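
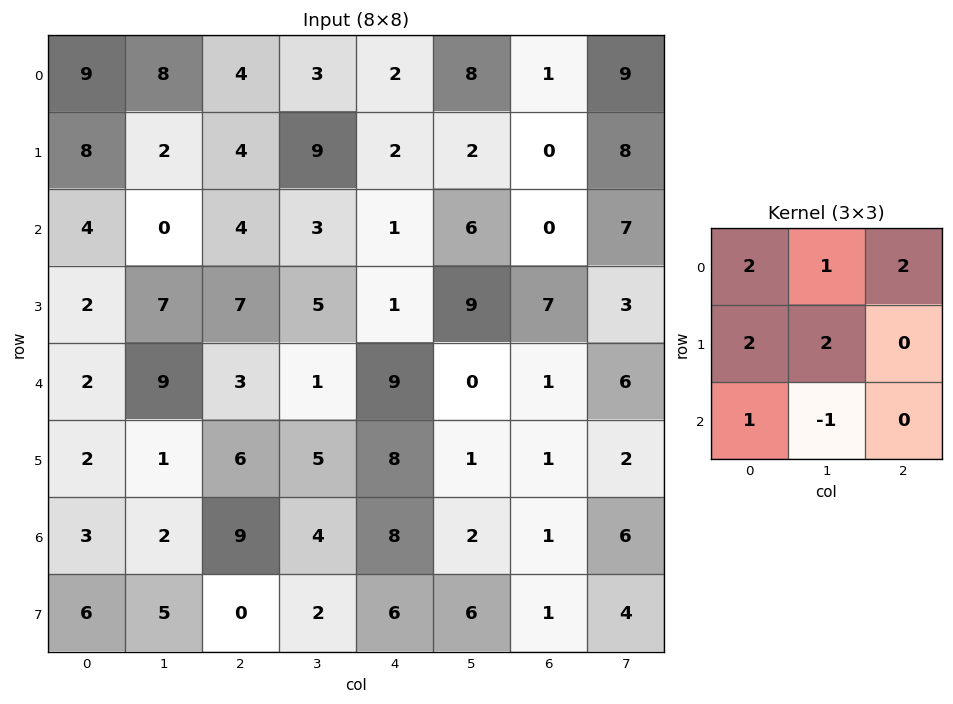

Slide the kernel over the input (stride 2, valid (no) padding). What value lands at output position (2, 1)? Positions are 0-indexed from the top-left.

The receptive field on the input at this output position is [3 1 9 / 6 5 8 / 9 4 8]. Elementwise product with the kernel and sum: 3·2 + 1·1 + 9·2 + 6·2 + 5·2 + 9·1 + 4·-1.

52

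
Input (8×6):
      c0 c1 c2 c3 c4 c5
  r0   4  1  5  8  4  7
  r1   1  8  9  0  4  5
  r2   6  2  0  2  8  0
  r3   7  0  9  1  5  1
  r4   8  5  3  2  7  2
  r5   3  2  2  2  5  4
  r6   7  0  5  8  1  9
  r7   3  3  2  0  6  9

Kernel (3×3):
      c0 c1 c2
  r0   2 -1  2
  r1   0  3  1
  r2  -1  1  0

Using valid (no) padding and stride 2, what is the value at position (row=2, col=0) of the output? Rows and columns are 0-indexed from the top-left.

18

The receptive field on the input at this output position is [8 5 3 / 3 2 2 / 7 0 5]. Elementwise product with the kernel and sum: 8·2 + 5·-1 + 3·2 + 2·3 + 2·1 + 7·-1 + 0·1.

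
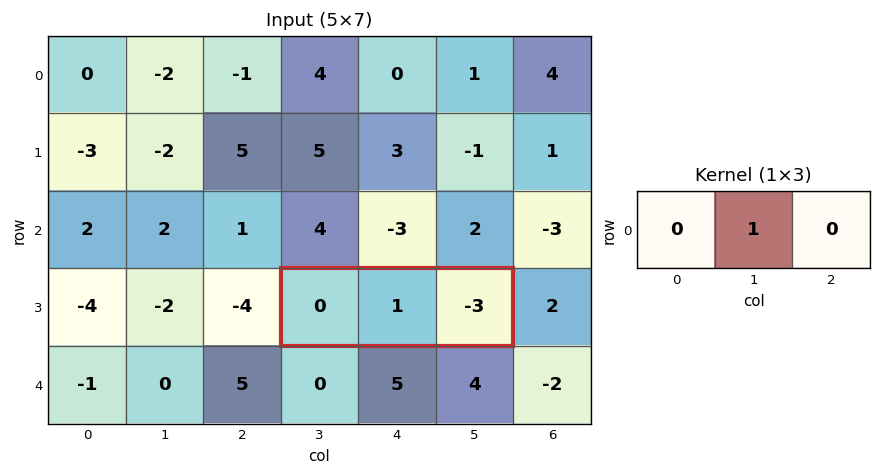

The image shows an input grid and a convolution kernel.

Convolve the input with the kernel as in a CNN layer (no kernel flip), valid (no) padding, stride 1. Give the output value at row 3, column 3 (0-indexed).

1

The receptive field on the input at this output position is [0 1 -3]. Elementwise product with the kernel and sum: 1·1.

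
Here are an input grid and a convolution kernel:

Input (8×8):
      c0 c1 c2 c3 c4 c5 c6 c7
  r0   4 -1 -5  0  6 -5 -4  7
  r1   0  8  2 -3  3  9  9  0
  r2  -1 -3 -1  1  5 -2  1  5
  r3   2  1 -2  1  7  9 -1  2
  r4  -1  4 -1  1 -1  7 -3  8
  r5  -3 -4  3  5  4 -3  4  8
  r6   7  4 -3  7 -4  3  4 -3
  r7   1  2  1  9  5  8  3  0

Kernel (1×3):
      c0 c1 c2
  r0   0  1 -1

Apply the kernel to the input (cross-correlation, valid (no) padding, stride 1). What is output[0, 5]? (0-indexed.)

-11

The receptive field on the input at this output position is [-5 -4 7]. Elementwise product with the kernel and sum: -4·1 + 7·-1.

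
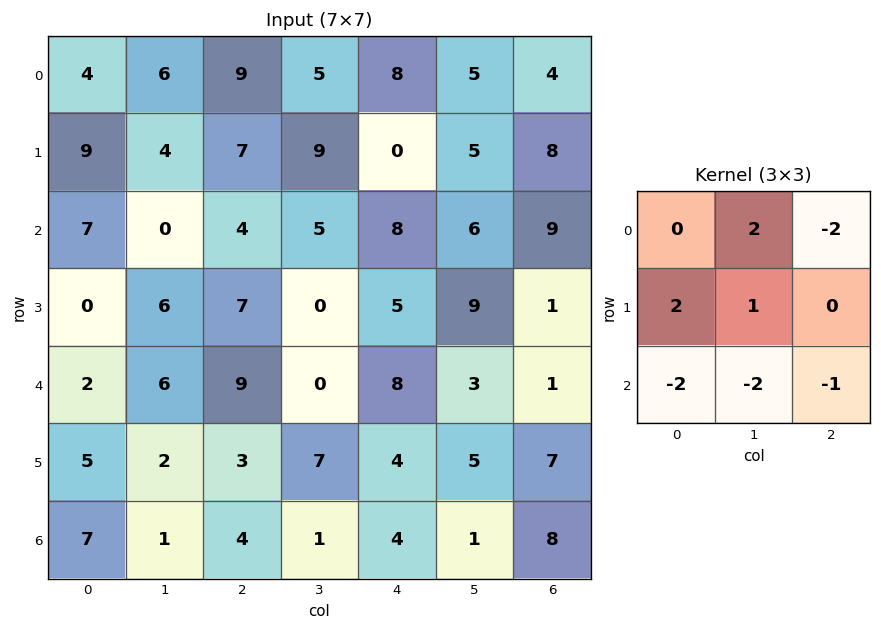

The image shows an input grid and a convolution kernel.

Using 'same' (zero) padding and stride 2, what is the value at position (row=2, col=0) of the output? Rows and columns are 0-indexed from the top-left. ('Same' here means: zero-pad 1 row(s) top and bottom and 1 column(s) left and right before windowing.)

The receptive field on the zero-padded input at this output position is [0 0 6 / 0 2 6 / 0 5 2]. Elementwise product with the kernel and sum: 0·2 + 6·-2 + 0·2 + 2·1 + 0·-2 + 5·-2 + 2·-1.

-22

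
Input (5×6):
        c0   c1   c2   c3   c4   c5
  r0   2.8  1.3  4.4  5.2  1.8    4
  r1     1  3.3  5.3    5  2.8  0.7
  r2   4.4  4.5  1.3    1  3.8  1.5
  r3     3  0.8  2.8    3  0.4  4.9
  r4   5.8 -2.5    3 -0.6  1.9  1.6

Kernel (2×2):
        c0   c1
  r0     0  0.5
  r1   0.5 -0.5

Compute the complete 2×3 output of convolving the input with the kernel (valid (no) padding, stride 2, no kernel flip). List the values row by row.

-0.5 2.75 3.05
3.35 0.4 -1.5

Output[0,0]: The receptive field on the input at this output position is [2.8 1.3 / 1 3.3]. Elementwise product with the kernel and sum: 1.3·0.5 + 1·0.5 + 3.3·-0.5.
Output[0,1]: The receptive field on the input at this output position is [4.4 5.2 / 5.3 5]. Elementwise product with the kernel and sum: 5.2·0.5 + 5.3·0.5 + 5·-0.5.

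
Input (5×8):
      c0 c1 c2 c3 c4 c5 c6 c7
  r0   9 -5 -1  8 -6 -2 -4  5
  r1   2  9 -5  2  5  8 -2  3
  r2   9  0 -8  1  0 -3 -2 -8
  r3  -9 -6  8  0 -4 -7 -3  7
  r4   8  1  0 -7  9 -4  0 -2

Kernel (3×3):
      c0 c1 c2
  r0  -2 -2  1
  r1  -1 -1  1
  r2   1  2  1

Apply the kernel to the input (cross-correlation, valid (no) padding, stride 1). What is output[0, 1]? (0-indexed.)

3

The receptive field on the input at this output position is [-5 -1 8 / 9 -5 2 / 0 -8 1]. Elementwise product with the kernel and sum: -5·-2 + -1·-2 + 8·1 + 9·-1 + -5·-1 + 2·1 + 0·1 + -8·2 + 1·1.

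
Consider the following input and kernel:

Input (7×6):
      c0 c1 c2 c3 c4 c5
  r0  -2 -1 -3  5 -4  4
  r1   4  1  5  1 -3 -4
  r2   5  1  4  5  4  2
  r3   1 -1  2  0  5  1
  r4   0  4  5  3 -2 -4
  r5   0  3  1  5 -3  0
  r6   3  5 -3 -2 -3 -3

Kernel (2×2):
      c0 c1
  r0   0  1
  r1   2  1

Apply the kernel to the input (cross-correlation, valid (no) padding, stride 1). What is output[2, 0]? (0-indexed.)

2

The receptive field on the input at this output position is [5 1 / 1 -1]. Elementwise product with the kernel and sum: 1·1 + 1·2 + -1·1.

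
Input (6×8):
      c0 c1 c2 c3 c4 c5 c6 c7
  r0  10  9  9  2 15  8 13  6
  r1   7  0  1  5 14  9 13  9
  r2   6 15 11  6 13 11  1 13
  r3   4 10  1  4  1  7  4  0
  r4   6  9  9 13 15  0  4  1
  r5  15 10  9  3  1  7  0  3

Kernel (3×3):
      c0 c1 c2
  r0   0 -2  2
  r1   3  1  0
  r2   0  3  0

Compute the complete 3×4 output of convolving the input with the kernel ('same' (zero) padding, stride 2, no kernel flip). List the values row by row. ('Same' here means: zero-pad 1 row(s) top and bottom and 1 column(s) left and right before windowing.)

31 39 63 76
4 67 24 38
63 69 69 -4

Output[0,0]: The receptive field on the zero-padded input at this output position is [0 0 0 / 0 10 9 / 0 7 0]. Elementwise product with the kernel and sum: 0·-2 + 0·2 + 0·3 + 10·1 + 7·3.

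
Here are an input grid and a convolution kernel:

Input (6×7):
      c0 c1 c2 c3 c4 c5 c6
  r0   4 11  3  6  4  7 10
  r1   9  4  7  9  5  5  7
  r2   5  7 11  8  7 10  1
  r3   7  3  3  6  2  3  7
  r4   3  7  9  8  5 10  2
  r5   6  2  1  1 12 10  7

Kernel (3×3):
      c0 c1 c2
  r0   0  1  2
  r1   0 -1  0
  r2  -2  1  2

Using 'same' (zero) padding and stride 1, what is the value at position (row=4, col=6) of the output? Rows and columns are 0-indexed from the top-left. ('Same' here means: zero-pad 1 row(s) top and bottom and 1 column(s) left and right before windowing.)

-8

The receptive field on the zero-padded input at this output position is [3 7 0 / 10 2 0 / 10 7 0]. Elementwise product with the kernel and sum: 7·1 + 0·2 + 2·-1 + 10·-2 + 7·1 + 0·2.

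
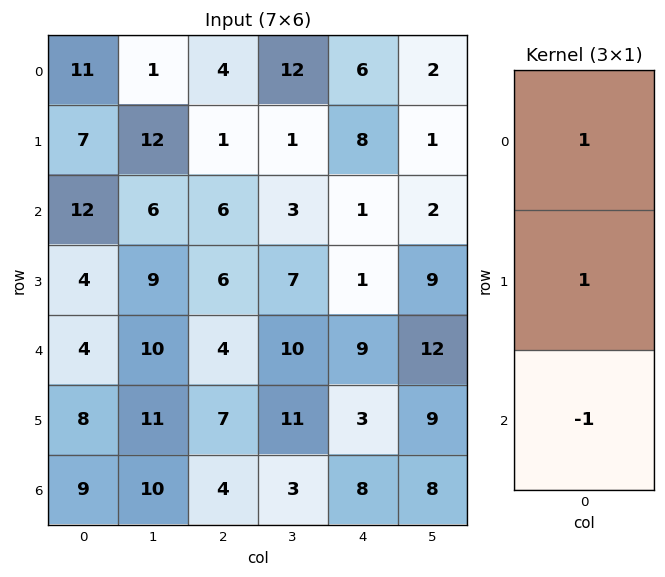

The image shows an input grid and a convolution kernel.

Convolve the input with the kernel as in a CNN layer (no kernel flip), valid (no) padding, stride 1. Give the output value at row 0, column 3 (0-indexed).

10

The receptive field on the input at this output position is [12 / 1 / 3]. Elementwise product with the kernel and sum: 12·1 + 1·1 + 3·-1.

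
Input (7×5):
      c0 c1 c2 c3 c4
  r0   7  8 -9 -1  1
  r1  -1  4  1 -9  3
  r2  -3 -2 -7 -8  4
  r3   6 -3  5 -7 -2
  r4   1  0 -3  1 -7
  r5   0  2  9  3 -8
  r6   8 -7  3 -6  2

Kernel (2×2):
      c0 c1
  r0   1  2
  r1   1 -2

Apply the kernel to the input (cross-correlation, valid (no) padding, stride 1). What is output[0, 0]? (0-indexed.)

14

The receptive field on the input at this output position is [7 8 / -1 4]. Elementwise product with the kernel and sum: 7·1 + 8·2 + -1·1 + 4·-2.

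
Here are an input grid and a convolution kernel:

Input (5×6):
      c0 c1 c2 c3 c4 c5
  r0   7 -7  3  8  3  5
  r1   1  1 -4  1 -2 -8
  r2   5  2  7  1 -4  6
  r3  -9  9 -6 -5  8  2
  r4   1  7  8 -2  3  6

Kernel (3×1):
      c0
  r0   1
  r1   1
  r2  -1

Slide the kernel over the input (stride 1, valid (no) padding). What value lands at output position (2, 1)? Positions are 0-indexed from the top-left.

The receptive field on the input at this output position is [2 / 9 / 7]. Elementwise product with the kernel and sum: 2·1 + 9·1 + 7·-1.

4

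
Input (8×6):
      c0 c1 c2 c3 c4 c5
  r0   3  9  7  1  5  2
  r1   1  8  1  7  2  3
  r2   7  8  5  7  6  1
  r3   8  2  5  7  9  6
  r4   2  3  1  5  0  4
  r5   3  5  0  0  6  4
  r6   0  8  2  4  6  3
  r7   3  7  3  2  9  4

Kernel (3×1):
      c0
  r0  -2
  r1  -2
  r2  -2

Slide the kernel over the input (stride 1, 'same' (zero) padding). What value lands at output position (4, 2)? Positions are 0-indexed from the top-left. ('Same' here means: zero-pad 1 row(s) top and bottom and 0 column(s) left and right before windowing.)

-12

The receptive field on the zero-padded input at this output position is [5 / 1 / 0]. Elementwise product with the kernel and sum: 5·-2 + 1·-2 + 0·-2.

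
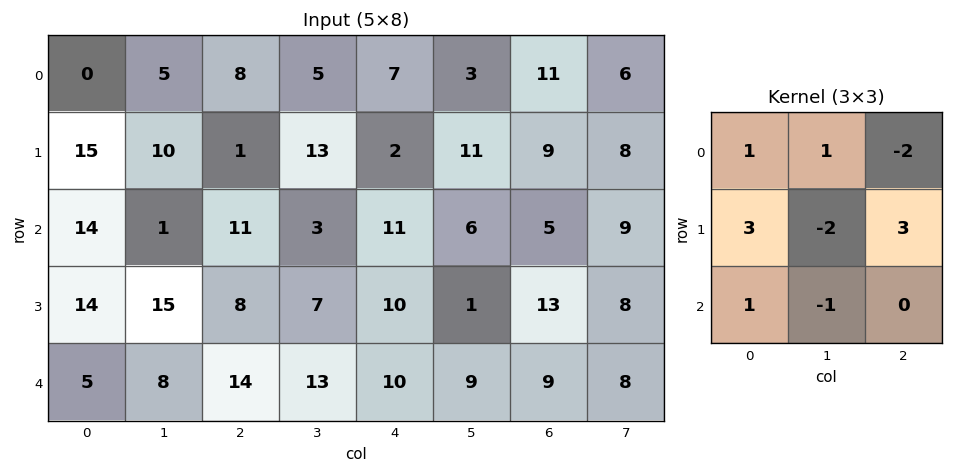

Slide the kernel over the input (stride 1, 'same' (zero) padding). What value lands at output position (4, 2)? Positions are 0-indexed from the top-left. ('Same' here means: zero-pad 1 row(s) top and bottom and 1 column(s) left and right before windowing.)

The receptive field on the zero-padded input at this output position is [15 8 7 / 8 14 13 / 0 0 0]. Elementwise product with the kernel and sum: 15·1 + 8·1 + 7·-2 + 8·3 + 14·-2 + 13·3 + 0·1 + 0·-1.

44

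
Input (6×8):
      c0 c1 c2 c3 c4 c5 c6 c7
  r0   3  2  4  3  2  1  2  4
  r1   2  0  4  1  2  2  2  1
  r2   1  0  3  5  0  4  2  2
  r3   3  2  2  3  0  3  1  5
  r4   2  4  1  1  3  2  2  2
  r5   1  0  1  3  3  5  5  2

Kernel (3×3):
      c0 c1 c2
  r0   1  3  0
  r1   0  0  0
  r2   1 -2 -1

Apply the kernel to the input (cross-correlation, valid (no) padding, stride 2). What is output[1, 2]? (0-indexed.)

9

The receptive field on the input at this output position is [0 4 2 / 0 3 1 / 3 2 2]. Elementwise product with the kernel and sum: 0·1 + 4·3 + 3·1 + 2·-2 + 2·-1.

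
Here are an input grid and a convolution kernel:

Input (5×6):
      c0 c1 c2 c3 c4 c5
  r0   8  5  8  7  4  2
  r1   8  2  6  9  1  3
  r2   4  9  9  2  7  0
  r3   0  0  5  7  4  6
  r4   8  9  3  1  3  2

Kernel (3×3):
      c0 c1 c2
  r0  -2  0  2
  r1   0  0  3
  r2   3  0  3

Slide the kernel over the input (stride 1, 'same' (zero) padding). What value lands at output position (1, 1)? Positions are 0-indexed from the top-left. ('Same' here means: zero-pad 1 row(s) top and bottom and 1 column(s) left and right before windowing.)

The receptive field on the zero-padded input at this output position is [8 5 8 / 8 2 6 / 4 9 9]. Elementwise product with the kernel and sum: 8·-2 + 8·2 + 6·3 + 4·3 + 9·3.

57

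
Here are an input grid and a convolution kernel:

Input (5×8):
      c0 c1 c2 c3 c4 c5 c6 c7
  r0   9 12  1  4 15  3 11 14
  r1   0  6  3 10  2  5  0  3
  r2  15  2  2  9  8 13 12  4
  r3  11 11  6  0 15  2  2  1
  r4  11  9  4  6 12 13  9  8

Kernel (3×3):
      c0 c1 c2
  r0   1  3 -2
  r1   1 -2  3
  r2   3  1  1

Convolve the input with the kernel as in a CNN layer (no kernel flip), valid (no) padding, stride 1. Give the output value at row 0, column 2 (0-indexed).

-5

The receptive field on the input at this output position is [1 4 15 / 3 10 2 / 2 9 8]. Elementwise product with the kernel and sum: 1·1 + 4·3 + 15·-2 + 3·1 + 10·-2 + 2·3 + 2·3 + 9·1 + 8·1.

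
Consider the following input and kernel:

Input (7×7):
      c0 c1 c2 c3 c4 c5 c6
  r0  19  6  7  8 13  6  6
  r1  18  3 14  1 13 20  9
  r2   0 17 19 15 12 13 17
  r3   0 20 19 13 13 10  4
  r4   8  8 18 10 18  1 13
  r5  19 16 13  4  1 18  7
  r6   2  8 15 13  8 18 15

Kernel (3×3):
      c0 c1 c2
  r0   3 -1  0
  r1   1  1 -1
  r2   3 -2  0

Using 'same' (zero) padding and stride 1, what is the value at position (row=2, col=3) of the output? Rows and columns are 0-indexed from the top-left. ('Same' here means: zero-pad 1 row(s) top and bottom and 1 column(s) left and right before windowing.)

94

The receptive field on the zero-padded input at this output position is [14 1 13 / 19 15 12 / 19 13 13]. Elementwise product with the kernel and sum: 14·3 + 1·-1 + 19·1 + 15·1 + 12·-1 + 19·3 + 13·-2.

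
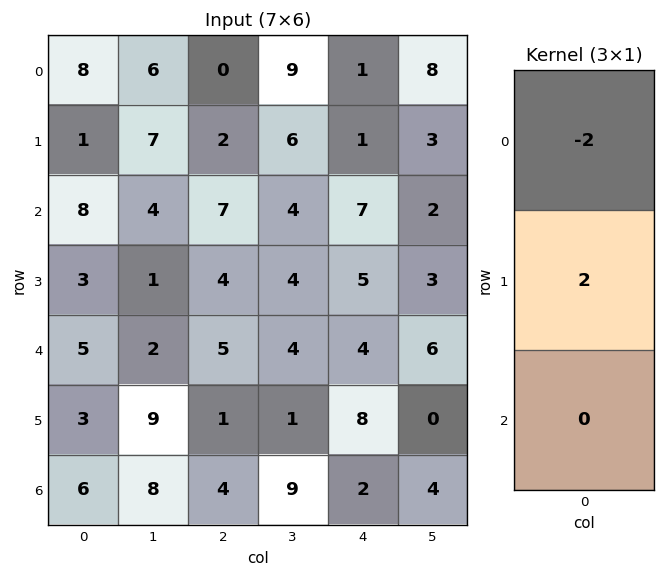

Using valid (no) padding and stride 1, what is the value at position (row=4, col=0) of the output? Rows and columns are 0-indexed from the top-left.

The receptive field on the input at this output position is [5 / 3 / 6]. Elementwise product with the kernel and sum: 5·-2 + 3·2.

-4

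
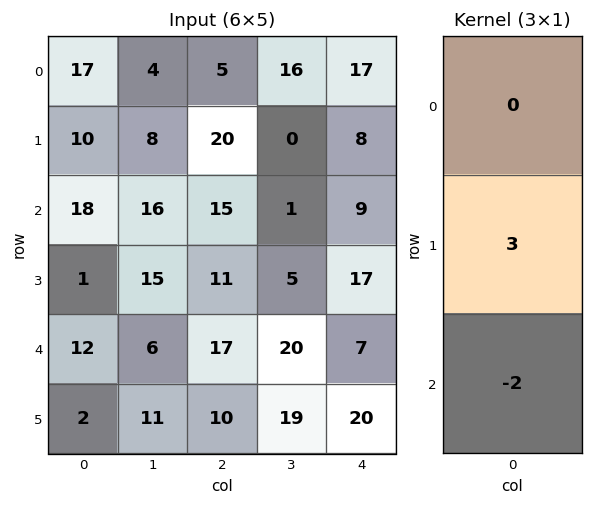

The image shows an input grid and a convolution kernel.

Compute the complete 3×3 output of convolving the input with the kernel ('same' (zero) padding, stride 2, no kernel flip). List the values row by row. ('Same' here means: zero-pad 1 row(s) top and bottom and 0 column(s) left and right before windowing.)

Output[0,0]: The receptive field on the zero-padded input at this output position is [0 / 17 / 10]. Elementwise product with the kernel and sum: 17·3 + 10·-2.
Output[0,1]: The receptive field on the zero-padded input at this output position is [0 / 5 / 20]. Elementwise product with the kernel and sum: 5·3 + 20·-2.

31 -25 35
52 23 -7
32 31 -19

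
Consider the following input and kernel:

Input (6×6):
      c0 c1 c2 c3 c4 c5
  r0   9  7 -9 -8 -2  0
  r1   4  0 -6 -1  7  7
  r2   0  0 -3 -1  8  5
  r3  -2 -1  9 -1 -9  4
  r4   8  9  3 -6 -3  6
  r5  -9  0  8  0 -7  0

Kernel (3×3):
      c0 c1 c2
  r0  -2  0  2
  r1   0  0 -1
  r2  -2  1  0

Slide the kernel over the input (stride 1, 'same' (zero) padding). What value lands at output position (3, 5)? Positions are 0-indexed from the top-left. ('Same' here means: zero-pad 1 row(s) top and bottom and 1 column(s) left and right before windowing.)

The receptive field on the zero-padded input at this output position is [8 5 0 / -9 4 0 / -3 6 0]. Elementwise product with the kernel and sum: 8·-2 + 0·2 + 0·-1 + -3·-2 + 6·1.

-4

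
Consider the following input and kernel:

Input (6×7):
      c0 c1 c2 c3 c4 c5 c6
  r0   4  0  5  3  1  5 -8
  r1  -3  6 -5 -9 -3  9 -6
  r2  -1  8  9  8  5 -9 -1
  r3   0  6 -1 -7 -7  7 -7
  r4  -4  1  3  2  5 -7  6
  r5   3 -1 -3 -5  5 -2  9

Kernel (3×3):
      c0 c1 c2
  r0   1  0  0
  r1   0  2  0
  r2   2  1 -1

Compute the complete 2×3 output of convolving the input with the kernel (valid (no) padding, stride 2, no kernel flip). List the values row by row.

Output[0,0]: The receptive field on the input at this output position is [4 0 5 / -3 6 -5 / -1 8 9]. Elementwise product with the kernel and sum: 4·1 + 6·2 + -1·2 + 8·1 + 9·-1.

13 8 21
1 -2 16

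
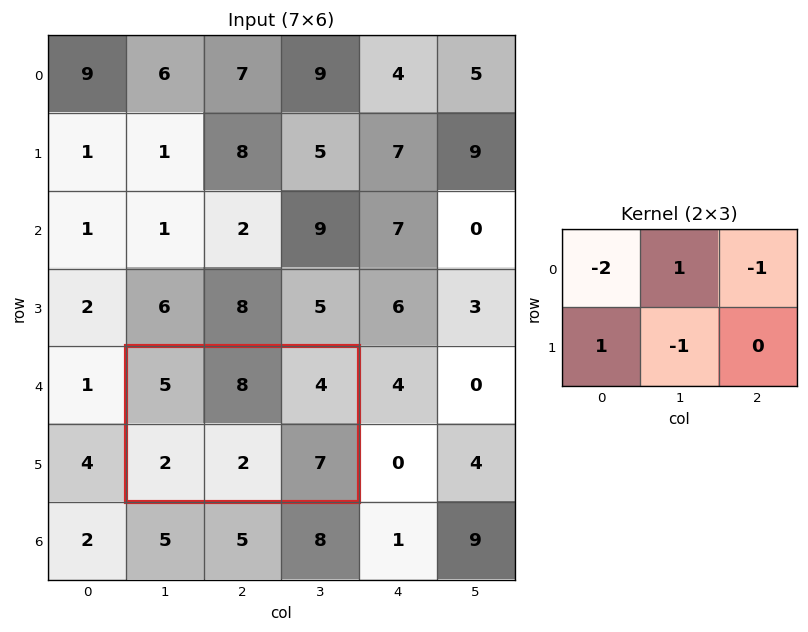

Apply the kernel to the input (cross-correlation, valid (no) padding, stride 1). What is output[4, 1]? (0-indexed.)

The receptive field on the input at this output position is [5 8 4 / 2 2 7]. Elementwise product with the kernel and sum: 5·-2 + 8·1 + 4·-1 + 2·1 + 2·-1.

-6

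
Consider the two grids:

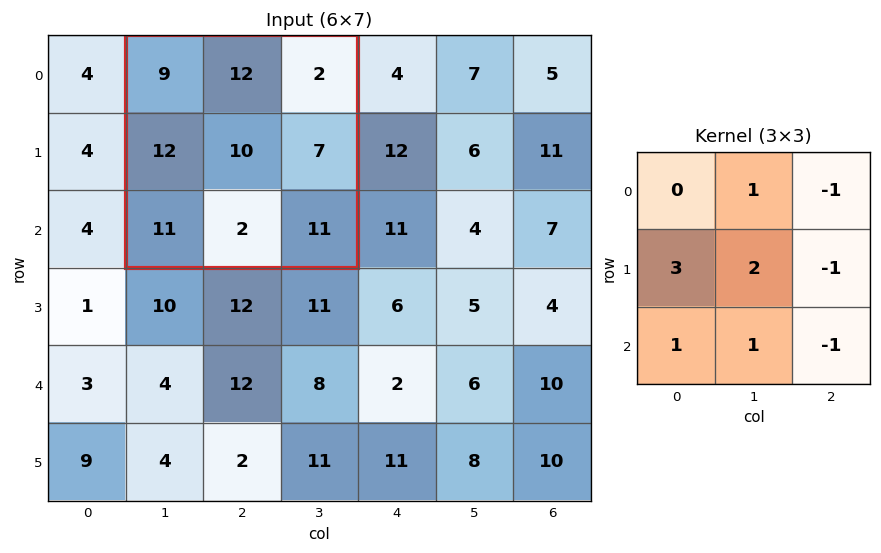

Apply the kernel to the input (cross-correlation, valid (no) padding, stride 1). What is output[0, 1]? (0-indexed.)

61

The receptive field on the input at this output position is [9 12 2 / 12 10 7 / 11 2 11]. Elementwise product with the kernel and sum: 12·1 + 2·-1 + 12·3 + 10·2 + 7·-1 + 11·1 + 2·1 + 11·-1.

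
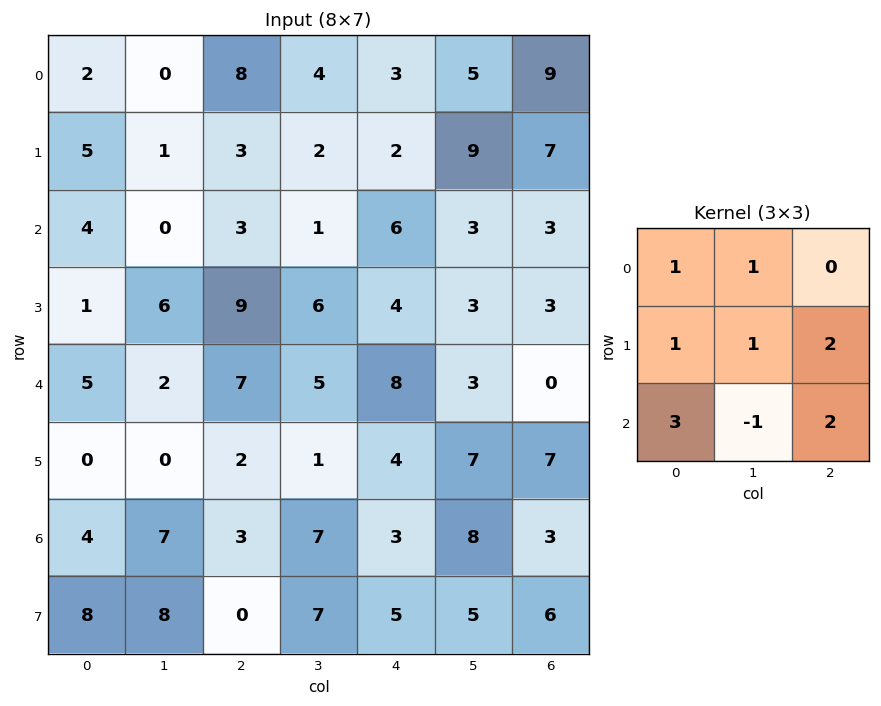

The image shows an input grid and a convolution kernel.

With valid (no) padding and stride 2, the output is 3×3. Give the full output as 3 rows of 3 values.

32 41 54
56 59 43
22 31 43

Output[0,0]: The receptive field on the input at this output position is [2 0 8 / 5 1 3 / 4 0 3]. Elementwise product with the kernel and sum: 2·1 + 0·1 + 5·1 + 1·1 + 3·2 + 4·3 + 0·-1 + 3·2.
Output[0,1]: The receptive field on the input at this output position is [8 4 3 / 3 2 2 / 3 1 6]. Elementwise product with the kernel and sum: 8·1 + 4·1 + 3·1 + 2·1 + 2·2 + 3·3 + 1·-1 + 6·2.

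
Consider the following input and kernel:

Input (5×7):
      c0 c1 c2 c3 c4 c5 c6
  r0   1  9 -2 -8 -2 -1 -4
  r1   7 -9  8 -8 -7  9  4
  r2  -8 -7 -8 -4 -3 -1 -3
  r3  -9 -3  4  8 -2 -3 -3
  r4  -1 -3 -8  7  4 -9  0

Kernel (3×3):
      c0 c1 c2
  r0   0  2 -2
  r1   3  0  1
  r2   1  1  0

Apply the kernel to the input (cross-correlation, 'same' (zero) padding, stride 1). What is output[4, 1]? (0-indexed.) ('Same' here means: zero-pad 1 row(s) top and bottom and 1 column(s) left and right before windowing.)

The receptive field on the zero-padded input at this output position is [-9 -3 4 / -1 -3 -8 / 0 0 0]. Elementwise product with the kernel and sum: -3·2 + 4·-2 + -1·3 + -8·1 + 0·1 + 0·1.

-25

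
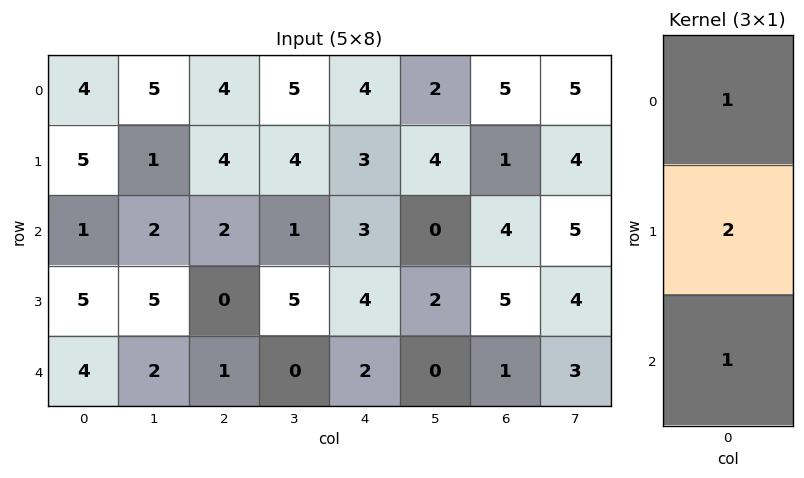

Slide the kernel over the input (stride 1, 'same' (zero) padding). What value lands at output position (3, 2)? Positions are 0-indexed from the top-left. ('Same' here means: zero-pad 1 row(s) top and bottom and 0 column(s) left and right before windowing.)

3

The receptive field on the zero-padded input at this output position is [2 / 0 / 1]. Elementwise product with the kernel and sum: 2·1 + 0·2 + 1·1.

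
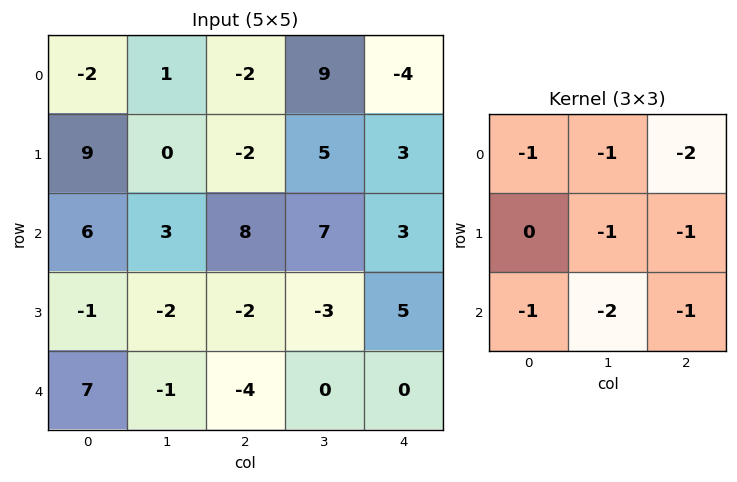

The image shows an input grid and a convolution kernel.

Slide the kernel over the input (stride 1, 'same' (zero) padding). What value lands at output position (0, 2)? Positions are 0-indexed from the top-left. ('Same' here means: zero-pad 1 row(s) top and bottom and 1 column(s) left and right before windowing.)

The receptive field on the zero-padded input at this output position is [0 0 0 / 1 -2 9 / 0 -2 5]. Elementwise product with the kernel and sum: 0·-1 + 0·-1 + 0·-2 + -2·-1 + 9·-1 + 0·-1 + -2·-2 + 5·-1.

-8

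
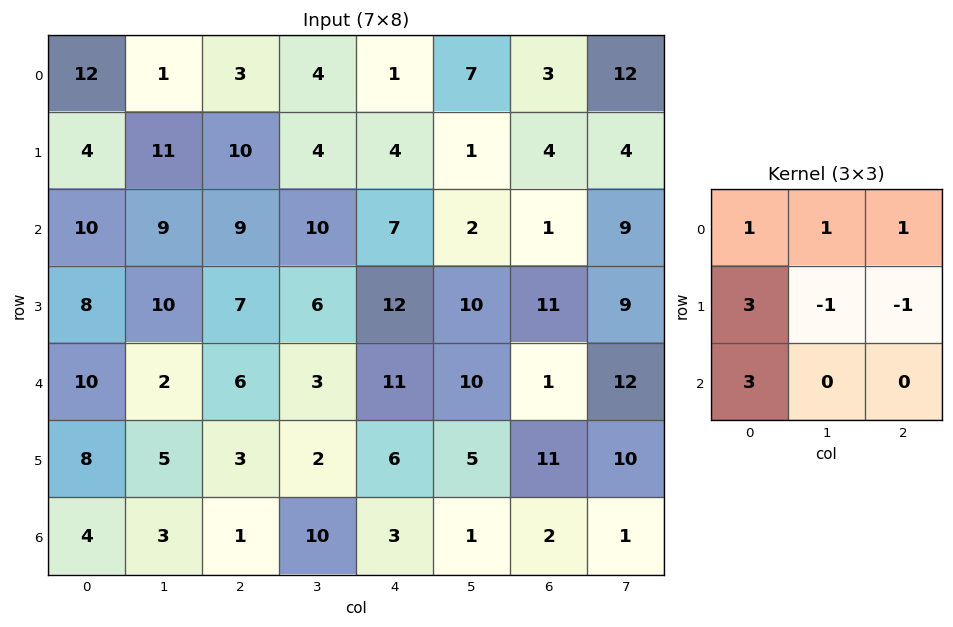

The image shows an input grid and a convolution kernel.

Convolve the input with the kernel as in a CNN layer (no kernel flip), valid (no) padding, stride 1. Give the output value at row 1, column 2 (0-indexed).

49

The receptive field on the input at this output position is [10 4 4 / 9 10 7 / 7 6 12]. Elementwise product with the kernel and sum: 10·1 + 4·1 + 4·1 + 9·3 + 10·-1 + 7·-1 + 7·3.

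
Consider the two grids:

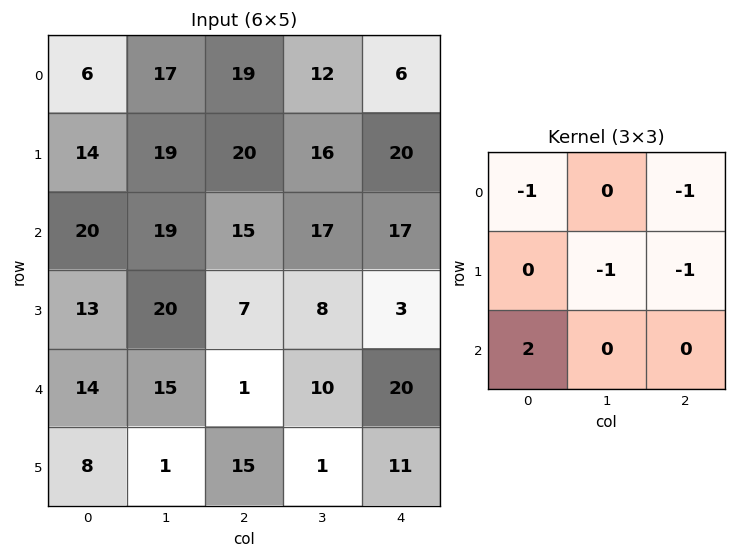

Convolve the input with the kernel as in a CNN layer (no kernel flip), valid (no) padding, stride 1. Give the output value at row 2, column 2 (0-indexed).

-41

The receptive field on the input at this output position is [15 17 17 / 7 8 3 / 1 10 20]. Elementwise product with the kernel and sum: 15·-1 + 17·-1 + 8·-1 + 3·-1 + 1·2.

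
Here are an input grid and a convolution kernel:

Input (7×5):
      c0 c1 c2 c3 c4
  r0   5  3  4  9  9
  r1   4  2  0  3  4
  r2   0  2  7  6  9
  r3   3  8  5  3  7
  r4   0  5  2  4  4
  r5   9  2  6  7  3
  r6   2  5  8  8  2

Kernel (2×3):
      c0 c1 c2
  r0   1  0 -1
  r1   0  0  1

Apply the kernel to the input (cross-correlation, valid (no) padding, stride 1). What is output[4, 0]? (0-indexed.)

4

The receptive field on the input at this output position is [0 5 2 / 9 2 6]. Elementwise product with the kernel and sum: 0·1 + 2·-1 + 6·1.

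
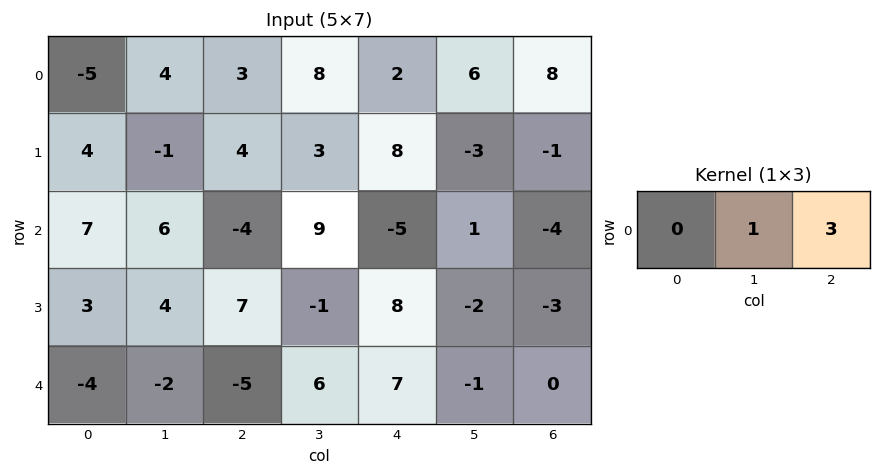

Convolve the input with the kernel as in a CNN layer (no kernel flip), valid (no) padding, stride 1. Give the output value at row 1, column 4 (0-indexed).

The receptive field on the input at this output position is [8 -3 -1]. Elementwise product with the kernel and sum: -3·1 + -1·3.

-6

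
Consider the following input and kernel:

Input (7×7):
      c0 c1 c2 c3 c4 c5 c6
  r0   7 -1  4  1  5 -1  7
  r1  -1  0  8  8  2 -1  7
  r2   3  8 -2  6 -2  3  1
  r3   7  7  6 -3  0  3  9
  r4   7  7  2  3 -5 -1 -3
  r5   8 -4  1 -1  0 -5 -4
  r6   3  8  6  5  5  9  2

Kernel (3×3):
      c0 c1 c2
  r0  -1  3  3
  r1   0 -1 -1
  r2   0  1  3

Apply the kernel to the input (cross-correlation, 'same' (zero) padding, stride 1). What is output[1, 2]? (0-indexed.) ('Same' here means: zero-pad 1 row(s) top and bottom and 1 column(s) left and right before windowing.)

16

The receptive field on the zero-padded input at this output position is [-1 4 1 / 0 8 8 / 8 -2 6]. Elementwise product with the kernel and sum: -1·-1 + 4·3 + 1·3 + 8·-1 + 8·-1 + -2·1 + 6·3.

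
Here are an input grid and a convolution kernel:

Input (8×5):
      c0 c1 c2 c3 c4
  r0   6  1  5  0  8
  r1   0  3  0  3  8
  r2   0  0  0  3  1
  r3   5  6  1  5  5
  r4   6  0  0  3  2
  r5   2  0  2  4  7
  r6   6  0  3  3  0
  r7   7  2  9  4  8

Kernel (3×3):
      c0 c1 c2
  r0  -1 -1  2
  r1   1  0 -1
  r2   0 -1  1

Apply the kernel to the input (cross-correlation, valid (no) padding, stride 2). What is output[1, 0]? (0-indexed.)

The receptive field on the input at this output position is [0 0 0 / 5 6 1 / 6 0 0]. Elementwise product with the kernel and sum: 0·-1 + 0·-1 + 0·2 + 5·1 + 1·-1 + 0·-1 + 0·1.

4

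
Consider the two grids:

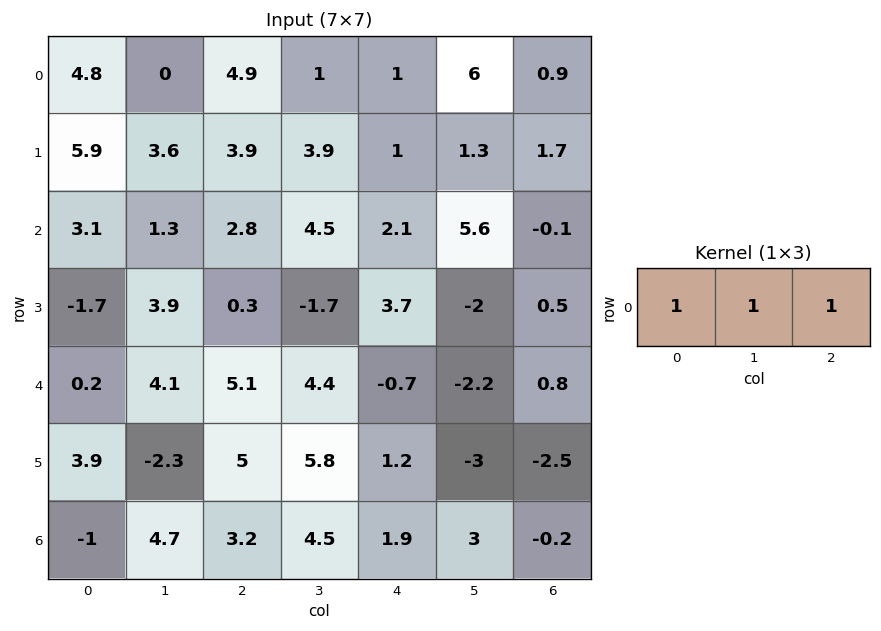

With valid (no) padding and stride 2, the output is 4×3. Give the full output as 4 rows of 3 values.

9.7 6.9 7.9
7.2 9.4 7.6
9.4 8.8 -2.1
6.9 9.6 4.7

Output[0,0]: The receptive field on the input at this output position is [4.8 0 4.9]. Elementwise product with the kernel and sum: 4.8·1 + 0·1 + 4.9·1.
Output[0,1]: The receptive field on the input at this output position is [4.9 1 1]. Elementwise product with the kernel and sum: 4.9·1 + 1·1 + 1·1.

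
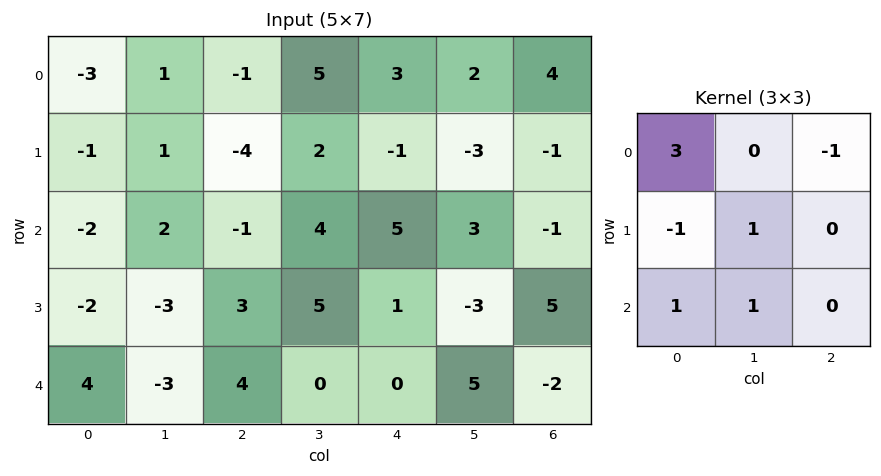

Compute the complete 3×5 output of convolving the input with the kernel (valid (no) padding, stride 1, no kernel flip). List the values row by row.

Output[0,0]: The receptive field on the input at this output position is [-3 1 -1 / -1 1 -4 / -2 2 -1]. Elementwise product with the kernel and sum: -3·3 + -1·-1 + -1·-1 + 1·1 + -2·1 + 2·1.
Output[0,1]: The receptive field on the input at this output position is [1 -1 5 / 1 -4 2 / 2 -1 4]. Elementwise product with the kernel and sum: 1·3 + 5·-1 + 1·-1 + -4·1 + 2·1 + -1·1.

-6 -6 3 19 11
0 -2 2 16 -6
-5 9 -2 5 17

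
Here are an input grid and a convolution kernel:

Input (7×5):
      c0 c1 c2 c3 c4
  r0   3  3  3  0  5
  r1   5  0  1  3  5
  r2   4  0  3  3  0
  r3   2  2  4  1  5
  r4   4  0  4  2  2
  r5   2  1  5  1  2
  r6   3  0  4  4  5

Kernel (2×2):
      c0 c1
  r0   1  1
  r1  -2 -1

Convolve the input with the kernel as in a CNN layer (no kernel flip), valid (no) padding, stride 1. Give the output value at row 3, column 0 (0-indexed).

-4

The receptive field on the input at this output position is [2 2 / 4 0]. Elementwise product with the kernel and sum: 2·1 + 2·1 + 4·-2 + 0·-1.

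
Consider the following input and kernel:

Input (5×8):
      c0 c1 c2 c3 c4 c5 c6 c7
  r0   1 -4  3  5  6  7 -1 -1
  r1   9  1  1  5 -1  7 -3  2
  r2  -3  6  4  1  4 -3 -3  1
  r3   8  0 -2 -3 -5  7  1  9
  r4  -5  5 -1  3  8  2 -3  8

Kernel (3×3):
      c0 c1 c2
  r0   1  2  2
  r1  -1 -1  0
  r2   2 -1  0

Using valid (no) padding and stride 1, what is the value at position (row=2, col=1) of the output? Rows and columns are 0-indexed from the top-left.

29

The receptive field on the input at this output position is [6 4 1 / 0 -2 -3 / 5 -1 3]. Elementwise product with the kernel and sum: 6·1 + 4·2 + 1·2 + 0·-1 + -2·-1 + 5·2 + -1·-1.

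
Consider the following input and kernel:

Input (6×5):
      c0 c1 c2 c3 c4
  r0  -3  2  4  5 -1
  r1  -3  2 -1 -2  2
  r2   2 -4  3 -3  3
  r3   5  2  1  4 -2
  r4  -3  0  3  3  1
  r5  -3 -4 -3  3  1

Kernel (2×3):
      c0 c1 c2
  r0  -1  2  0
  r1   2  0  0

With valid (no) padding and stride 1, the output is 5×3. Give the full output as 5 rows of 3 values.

1 10 4
11 -12 3
0 14 -7
-7 0 13
-3 -2 -3

Output[0,0]: The receptive field on the input at this output position is [-3 2 4 / -3 2 -1]. Elementwise product with the kernel and sum: -3·-1 + 2·2 + -3·2.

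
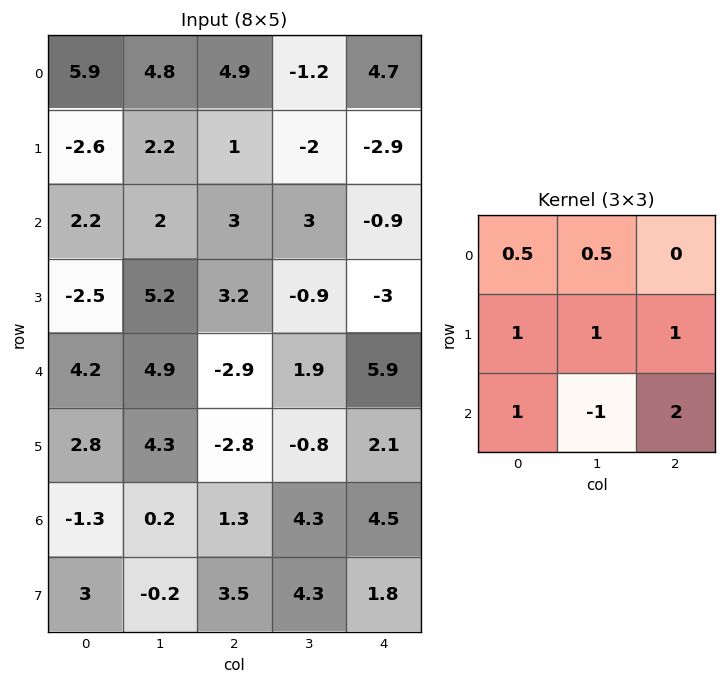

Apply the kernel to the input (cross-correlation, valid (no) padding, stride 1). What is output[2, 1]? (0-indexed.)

21.6

The receptive field on the input at this output position is [2 3 3 / 5.2 3.2 -0.9 / 4.9 -2.9 1.9]. Elementwise product with the kernel and sum: 2·0.5 + 3·0.5 + 5.2·1 + 3.2·1 + -0.9·1 + 4.9·1 + -2.9·-1 + 1.9·2.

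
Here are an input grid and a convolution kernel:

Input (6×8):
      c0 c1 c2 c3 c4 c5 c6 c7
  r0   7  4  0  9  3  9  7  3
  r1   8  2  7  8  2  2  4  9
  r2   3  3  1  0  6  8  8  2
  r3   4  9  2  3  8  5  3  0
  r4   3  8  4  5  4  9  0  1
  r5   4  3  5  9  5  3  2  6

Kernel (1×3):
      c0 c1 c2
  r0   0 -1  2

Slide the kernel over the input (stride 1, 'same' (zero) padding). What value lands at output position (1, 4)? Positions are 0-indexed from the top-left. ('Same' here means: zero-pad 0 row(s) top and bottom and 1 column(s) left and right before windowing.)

2

The receptive field on the zero-padded input at this output position is [8 2 2]. Elementwise product with the kernel and sum: 2·-1 + 2·2.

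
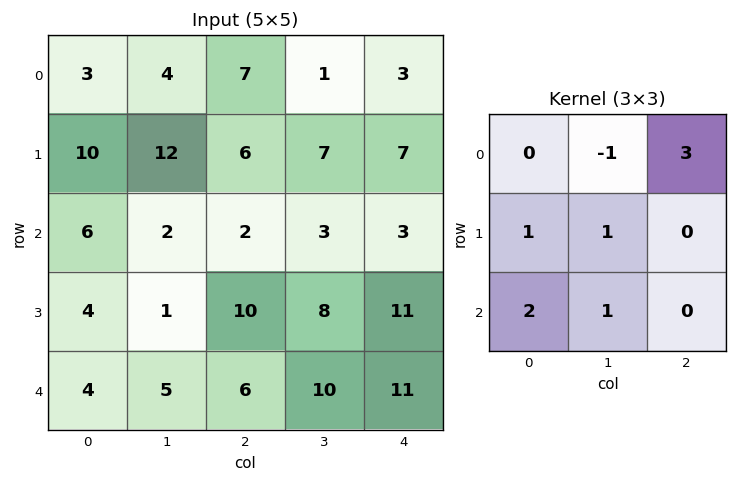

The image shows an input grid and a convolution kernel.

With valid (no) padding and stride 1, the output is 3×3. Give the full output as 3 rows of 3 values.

Output[0,0]: The receptive field on the input at this output position is [3 4 7 / 10 12 6 / 6 2 2]. Elementwise product with the kernel and sum: 4·-1 + 7·3 + 10·1 + 12·1 + 6·2 + 2·1.
Output[0,1]: The receptive field on the input at this output position is [4 7 1 / 12 6 7 / 2 2 3]. Elementwise product with the kernel and sum: 7·-1 + 1·3 + 12·1 + 6·1 + 2·2 + 2·1.

53 20 28
23 31 47
22 34 46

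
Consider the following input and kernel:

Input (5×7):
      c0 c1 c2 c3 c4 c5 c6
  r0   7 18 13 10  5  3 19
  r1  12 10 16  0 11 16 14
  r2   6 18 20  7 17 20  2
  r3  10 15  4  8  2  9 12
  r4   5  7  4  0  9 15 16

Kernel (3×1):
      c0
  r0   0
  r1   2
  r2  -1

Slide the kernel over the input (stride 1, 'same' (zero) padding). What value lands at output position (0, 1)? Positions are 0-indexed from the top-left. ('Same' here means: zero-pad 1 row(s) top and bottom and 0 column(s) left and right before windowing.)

26

The receptive field on the zero-padded input at this output position is [0 / 18 / 10]. Elementwise product with the kernel and sum: 18·2 + 10·-1.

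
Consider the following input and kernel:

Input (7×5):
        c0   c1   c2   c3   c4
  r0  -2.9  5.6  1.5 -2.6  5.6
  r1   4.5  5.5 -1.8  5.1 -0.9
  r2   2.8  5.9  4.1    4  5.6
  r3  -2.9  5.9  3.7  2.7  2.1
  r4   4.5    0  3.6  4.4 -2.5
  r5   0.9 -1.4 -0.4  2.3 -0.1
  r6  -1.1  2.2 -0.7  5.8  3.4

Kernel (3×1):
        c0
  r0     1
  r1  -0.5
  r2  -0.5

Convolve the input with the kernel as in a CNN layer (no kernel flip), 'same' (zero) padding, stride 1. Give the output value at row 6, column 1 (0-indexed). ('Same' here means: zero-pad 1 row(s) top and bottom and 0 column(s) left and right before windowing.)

The receptive field on the zero-padded input at this output position is [-1.4 / 2.2 / 0]. Elementwise product with the kernel and sum: -1.4·1 + 2.2·-0.5 + 0·-0.5.

-2.5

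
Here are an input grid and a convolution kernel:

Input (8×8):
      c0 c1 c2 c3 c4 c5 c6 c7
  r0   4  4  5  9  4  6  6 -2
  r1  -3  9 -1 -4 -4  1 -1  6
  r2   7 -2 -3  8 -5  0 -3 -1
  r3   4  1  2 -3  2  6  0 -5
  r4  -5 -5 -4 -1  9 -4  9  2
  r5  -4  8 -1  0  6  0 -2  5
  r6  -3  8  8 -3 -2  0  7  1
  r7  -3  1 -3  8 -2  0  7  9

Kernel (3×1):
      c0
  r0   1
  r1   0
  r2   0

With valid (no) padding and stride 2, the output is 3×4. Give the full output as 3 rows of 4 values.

Output[0,0]: The receptive field on the input at this output position is [4 / -3 / 7]. Elementwise product with the kernel and sum: 4·1.
Output[0,1]: The receptive field on the input at this output position is [5 / -1 / -3]. Elementwise product with the kernel and sum: 5·1.

4 5 4 6
7 -3 -5 -3
-5 -4 9 9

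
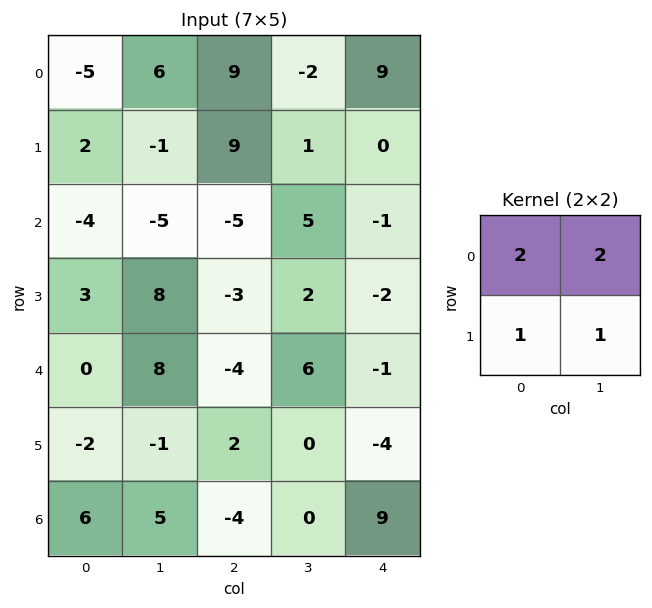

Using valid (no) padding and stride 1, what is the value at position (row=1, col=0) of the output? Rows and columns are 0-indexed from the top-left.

The receptive field on the input at this output position is [2 -1 / -4 -5]. Elementwise product with the kernel and sum: 2·2 + -1·2 + -4·1 + -5·1.

-7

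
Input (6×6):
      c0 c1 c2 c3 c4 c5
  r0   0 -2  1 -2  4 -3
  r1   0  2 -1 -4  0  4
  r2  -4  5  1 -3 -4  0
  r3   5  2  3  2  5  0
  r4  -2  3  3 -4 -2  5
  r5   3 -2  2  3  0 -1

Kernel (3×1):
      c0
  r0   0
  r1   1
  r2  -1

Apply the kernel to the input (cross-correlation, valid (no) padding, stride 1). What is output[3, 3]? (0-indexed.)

The receptive field on the input at this output position is [2 / -4 / 3]. Elementwise product with the kernel and sum: -4·1 + 3·-1.

-7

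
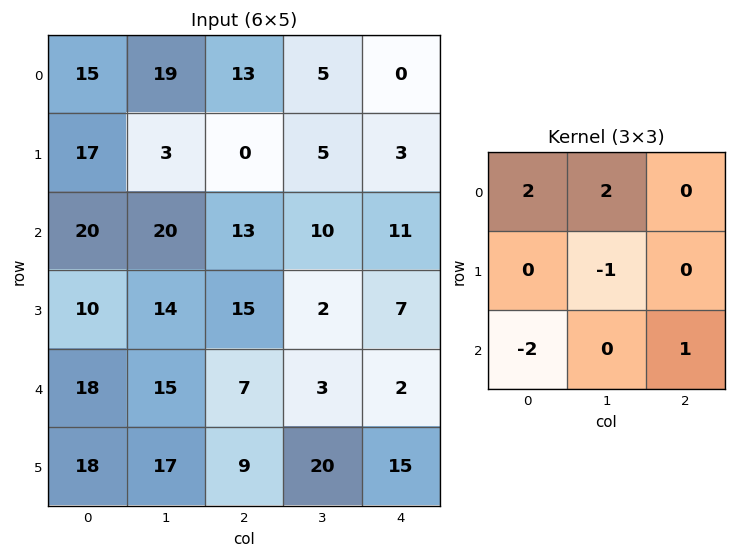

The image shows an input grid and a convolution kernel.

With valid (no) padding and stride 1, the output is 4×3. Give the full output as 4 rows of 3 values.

38 34 16
15 -33 -23
37 24 32
6 37 28

Output[0,0]: The receptive field on the input at this output position is [15 19 13 / 17 3 0 / 20 20 13]. Elementwise product with the kernel and sum: 15·2 + 19·2 + 3·-1 + 20·-2 + 13·1.
Output[0,1]: The receptive field on the input at this output position is [19 13 5 / 3 0 5 / 20 13 10]. Elementwise product with the kernel and sum: 19·2 + 13·2 + 0·-1 + 20·-2 + 10·1.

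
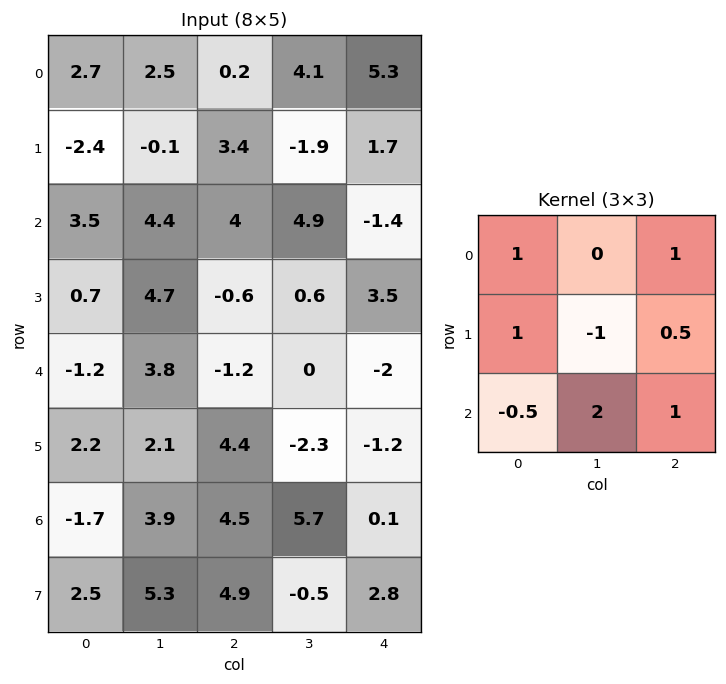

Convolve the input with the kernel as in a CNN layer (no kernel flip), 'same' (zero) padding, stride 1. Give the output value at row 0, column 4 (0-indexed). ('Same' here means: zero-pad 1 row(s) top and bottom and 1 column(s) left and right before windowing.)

3.15

The receptive field on the zero-padded input at this output position is [0 0 0 / 4.1 5.3 0 / -1.9 1.7 0]. Elementwise product with the kernel and sum: 0·1 + 0·1 + 4.1·1 + 5.3·-1 + 0·0.5 + -1.9·-0.5 + 1.7·2 + 0·1.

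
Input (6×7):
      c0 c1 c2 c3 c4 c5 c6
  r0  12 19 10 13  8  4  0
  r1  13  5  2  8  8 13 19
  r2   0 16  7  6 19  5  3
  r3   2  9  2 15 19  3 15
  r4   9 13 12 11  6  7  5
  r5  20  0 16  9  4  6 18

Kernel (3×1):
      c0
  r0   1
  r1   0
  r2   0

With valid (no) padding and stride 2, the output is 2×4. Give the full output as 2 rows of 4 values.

12 10 8 0
0 7 19 3

Output[0,0]: The receptive field on the input at this output position is [12 / 13 / 0]. Elementwise product with the kernel and sum: 12·1.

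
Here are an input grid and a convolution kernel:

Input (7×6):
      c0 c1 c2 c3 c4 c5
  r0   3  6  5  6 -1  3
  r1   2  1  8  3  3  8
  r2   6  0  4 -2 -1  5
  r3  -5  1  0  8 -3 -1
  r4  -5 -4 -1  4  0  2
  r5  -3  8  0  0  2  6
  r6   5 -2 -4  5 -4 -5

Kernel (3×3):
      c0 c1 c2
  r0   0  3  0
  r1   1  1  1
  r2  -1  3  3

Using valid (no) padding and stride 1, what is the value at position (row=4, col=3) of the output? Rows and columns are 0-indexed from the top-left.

-24

The receptive field on the input at this output position is [4 0 2 / 0 2 6 / 5 -4 -5]. Elementwise product with the kernel and sum: 0·3 + 0·1 + 2·1 + 6·1 + 5·-1 + -4·3 + -5·3.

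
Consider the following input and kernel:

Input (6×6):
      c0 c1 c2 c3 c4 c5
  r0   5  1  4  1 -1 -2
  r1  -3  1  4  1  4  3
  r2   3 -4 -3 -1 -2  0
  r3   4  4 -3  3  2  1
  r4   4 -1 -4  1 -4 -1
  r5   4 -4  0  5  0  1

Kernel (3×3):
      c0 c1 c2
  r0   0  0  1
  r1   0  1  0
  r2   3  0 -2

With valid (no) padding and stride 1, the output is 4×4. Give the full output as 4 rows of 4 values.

Output[0,0]: The receptive field on the input at this output position is [5 1 4 / -3 1 4 / 3 -4 -3]. Elementwise product with the kernel and sum: 4·1 + 1·1 + 3·3 + -3·-2.

20 -5 -5 -1
18 4 -10 8
21 -9 -3 7
8 -23 3 10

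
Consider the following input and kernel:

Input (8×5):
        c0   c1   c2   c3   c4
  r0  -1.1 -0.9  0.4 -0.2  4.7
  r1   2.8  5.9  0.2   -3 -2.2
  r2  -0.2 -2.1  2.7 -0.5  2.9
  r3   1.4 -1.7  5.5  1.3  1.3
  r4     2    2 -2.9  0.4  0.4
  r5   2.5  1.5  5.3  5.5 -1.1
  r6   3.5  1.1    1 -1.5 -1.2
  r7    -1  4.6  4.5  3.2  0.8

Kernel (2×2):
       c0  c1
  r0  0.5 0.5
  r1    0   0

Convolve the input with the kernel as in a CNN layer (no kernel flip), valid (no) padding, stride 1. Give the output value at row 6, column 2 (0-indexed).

-0.25

The receptive field on the input at this output position is [1 -1.5 / 4.5 3.2]. Elementwise product with the kernel and sum: 1·0.5 + -1.5·0.5.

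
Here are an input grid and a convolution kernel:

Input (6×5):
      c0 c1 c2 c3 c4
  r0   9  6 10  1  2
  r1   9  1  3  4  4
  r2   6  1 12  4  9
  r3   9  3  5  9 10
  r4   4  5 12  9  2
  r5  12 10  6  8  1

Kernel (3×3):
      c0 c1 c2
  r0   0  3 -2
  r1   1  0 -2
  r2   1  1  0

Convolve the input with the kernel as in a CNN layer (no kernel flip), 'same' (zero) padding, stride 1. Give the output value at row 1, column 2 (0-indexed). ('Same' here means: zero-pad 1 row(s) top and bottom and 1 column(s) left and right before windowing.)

The receptive field on the zero-padded input at this output position is [6 10 1 / 1 3 4 / 1 12 4]. Elementwise product with the kernel and sum: 10·3 + 1·-2 + 1·1 + 4·-2 + 1·1 + 12·1.

34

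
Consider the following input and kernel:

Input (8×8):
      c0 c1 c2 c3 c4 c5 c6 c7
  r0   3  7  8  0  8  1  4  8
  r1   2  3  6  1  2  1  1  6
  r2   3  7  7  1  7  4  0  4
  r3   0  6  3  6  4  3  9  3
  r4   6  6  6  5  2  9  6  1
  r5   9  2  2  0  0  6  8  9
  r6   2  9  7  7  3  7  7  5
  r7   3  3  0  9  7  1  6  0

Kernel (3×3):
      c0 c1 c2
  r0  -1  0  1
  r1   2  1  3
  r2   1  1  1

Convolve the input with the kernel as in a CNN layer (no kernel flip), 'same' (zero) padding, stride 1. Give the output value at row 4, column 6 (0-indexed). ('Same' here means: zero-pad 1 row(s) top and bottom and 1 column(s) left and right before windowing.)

The receptive field on the zero-padded input at this output position is [3 9 3 / 9 6 1 / 6 8 9]. Elementwise product with the kernel and sum: 3·-1 + 3·1 + 9·2 + 6·1 + 1·3 + 6·1 + 8·1 + 9·1.

50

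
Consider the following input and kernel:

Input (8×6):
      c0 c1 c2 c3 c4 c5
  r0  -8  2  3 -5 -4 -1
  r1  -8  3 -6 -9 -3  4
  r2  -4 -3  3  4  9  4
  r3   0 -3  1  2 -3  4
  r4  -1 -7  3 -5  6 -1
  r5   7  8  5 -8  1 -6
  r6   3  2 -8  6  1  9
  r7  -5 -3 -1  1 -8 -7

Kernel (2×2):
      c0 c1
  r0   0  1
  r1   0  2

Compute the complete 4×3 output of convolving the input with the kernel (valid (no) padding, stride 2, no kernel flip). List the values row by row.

Output[0,0]: The receptive field on the input at this output position is [-8 2 / -8 3]. Elementwise product with the kernel and sum: 2·1 + 3·2.
Output[0,1]: The receptive field on the input at this output position is [3 -5 / -6 -9]. Elementwise product with the kernel and sum: -5·1 + -9·2.

8 -23 7
-9 8 12
9 -21 -13
-4 8 -5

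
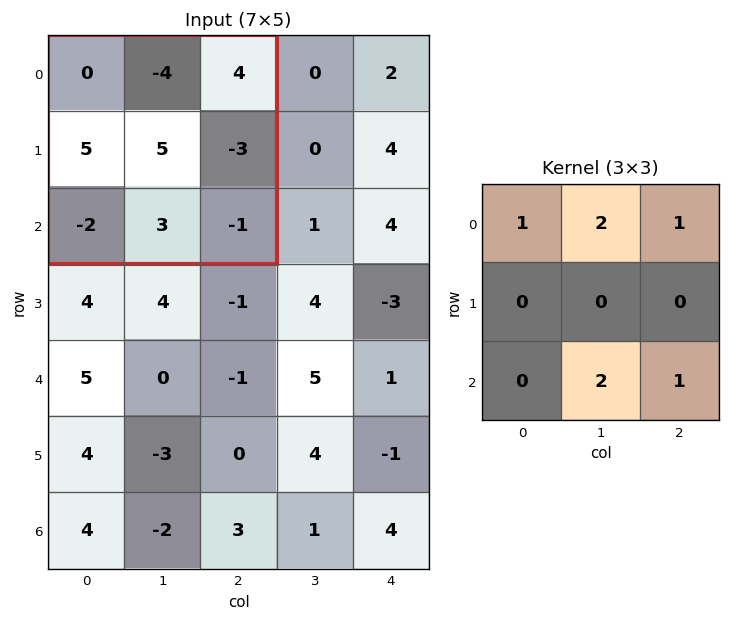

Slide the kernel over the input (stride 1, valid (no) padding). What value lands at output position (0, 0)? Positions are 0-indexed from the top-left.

1

The receptive field on the input at this output position is [0 -4 4 / 5 5 -3 / -2 3 -1]. Elementwise product with the kernel and sum: 0·1 + -4·2 + 4·1 + 3·2 + -1·1.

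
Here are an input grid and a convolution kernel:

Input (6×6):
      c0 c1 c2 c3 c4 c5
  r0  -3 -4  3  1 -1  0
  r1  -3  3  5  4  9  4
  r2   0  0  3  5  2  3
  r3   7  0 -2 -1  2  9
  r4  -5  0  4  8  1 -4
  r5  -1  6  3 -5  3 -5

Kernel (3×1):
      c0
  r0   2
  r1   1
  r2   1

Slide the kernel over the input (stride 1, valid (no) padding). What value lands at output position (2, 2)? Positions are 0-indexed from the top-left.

8

The receptive field on the input at this output position is [3 / -2 / 4]. Elementwise product with the kernel and sum: 3·2 + -2·1 + 4·1.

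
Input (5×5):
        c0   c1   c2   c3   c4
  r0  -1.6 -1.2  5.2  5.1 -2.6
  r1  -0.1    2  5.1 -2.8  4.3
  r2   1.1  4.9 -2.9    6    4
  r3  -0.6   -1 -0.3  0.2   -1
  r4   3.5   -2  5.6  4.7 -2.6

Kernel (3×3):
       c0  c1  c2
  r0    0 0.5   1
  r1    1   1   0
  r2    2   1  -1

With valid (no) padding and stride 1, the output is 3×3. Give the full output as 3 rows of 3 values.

16.5 15.7 -1.55
10.2 -0.75 6.6
-2.65 0.15 25.4

Output[0,0]: The receptive field on the input at this output position is [-1.6 -1.2 5.2 / -0.1 2 5.1 / 1.1 4.9 -2.9]. Elementwise product with the kernel and sum: -1.2·0.5 + 5.2·1 + -0.1·1 + 2·1 + 1.1·2 + 4.9·1 + -2.9·-1.
Output[0,1]: The receptive field on the input at this output position is [-1.2 5.2 5.1 / 2 5.1 -2.8 / 4.9 -2.9 6]. Elementwise product with the kernel and sum: 5.2·0.5 + 5.1·1 + 2·1 + 5.1·1 + 4.9·2 + -2.9·1 + 6·-1.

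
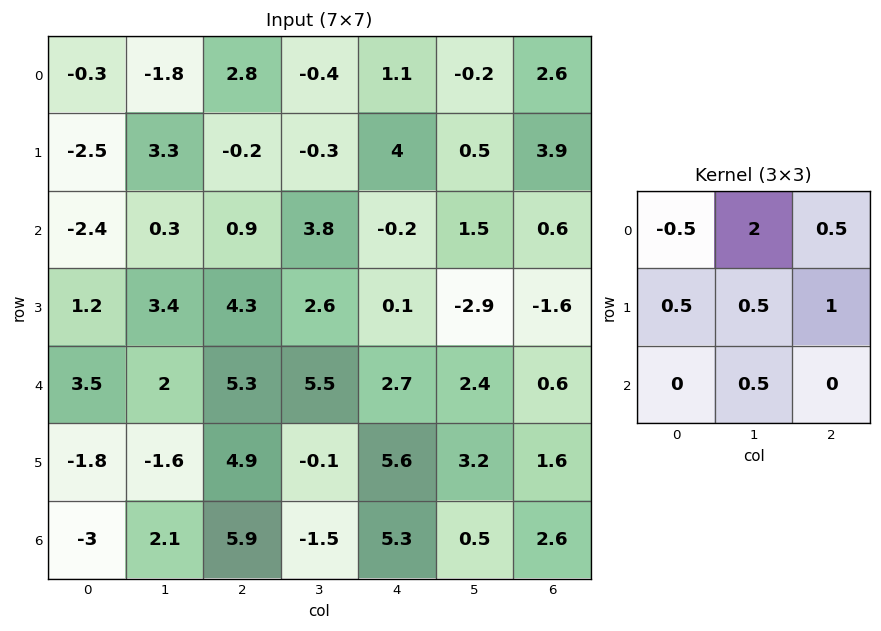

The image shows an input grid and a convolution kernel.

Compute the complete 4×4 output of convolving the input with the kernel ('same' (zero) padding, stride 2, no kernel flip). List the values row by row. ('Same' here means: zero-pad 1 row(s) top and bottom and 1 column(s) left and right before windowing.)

-3.2 -0 2.15 3.15
-3.65 4.35 11.75 7.8
6.95 19.8 6.75 0.55
-3.8 13.05 15.25 3.15

Output[0,0]: The receptive field on the zero-padded input at this output position is [0 0 0 / 0 -0.3 -1.8 / 0 -2.5 3.3]. Elementwise product with the kernel and sum: 0·-0.5 + 0·2 + 0·0.5 + 0·0.5 + -0.3·0.5 + -1.8·1 + -2.5·0.5.
Output[0,1]: The receptive field on the zero-padded input at this output position is [0 0 0 / -1.8 2.8 -0.4 / 3.3 -0.2 -0.3]. Elementwise product with the kernel and sum: 0·-0.5 + 0·2 + 0·0.5 + -1.8·0.5 + 2.8·0.5 + -0.4·1 + -0.2·0.5.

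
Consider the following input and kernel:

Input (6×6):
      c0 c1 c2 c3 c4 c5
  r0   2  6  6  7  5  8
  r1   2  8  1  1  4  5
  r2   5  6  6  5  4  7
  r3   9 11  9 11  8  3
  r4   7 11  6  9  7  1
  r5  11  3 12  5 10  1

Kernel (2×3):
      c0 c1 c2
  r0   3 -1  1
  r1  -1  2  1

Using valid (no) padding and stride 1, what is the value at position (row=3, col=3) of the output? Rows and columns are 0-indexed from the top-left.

34

The receptive field on the input at this output position is [11 8 3 / 9 7 1]. Elementwise product with the kernel and sum: 11·3 + 8·-1 + 3·1 + 9·-1 + 7·2 + 1·1.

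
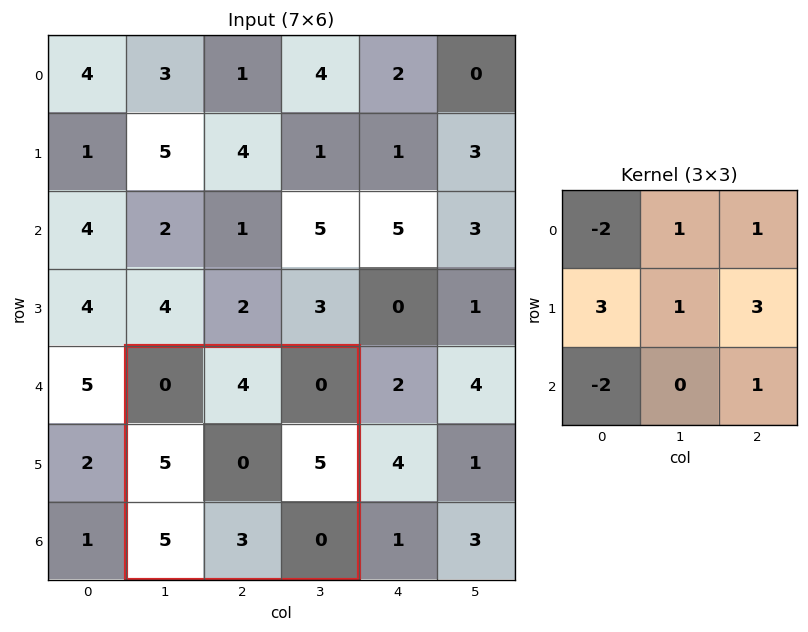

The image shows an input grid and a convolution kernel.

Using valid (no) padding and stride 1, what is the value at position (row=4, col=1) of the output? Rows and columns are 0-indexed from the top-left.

24

The receptive field on the input at this output position is [0 4 0 / 5 0 5 / 5 3 0]. Elementwise product with the kernel and sum: 0·-2 + 4·1 + 0·1 + 5·3 + 0·1 + 5·3 + 5·-2 + 0·1.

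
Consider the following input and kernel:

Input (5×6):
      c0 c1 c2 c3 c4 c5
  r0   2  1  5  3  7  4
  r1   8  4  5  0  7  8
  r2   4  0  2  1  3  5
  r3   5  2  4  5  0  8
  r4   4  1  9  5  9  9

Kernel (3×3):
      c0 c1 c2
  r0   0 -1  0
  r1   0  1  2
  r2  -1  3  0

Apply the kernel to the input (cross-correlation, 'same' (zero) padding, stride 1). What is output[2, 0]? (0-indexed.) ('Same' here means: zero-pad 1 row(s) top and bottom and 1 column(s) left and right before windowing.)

11

The receptive field on the zero-padded input at this output position is [0 8 4 / 0 4 0 / 0 5 2]. Elementwise product with the kernel and sum: 8·-1 + 4·1 + 0·2 + 0·-1 + 5·3.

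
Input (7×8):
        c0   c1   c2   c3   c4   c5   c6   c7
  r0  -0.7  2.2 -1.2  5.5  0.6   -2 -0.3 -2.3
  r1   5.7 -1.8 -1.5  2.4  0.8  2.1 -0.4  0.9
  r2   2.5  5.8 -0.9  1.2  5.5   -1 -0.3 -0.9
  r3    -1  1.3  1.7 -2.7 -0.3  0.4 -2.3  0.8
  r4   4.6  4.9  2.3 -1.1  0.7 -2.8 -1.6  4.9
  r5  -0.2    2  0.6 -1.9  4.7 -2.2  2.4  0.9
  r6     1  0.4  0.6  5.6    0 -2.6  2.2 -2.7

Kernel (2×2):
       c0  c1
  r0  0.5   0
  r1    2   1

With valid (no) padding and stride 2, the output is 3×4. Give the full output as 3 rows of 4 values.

Output[0,0]: The receptive field on the input at this output position is [-0.7 2.2 / 5.7 -1.8]. Elementwise product with the kernel and sum: -0.7·0.5 + 5.7·2 + -1.8·1.
Output[0,1]: The receptive field on the input at this output position is [-1.2 5.5 / -1.5 2.4]. Elementwise product with the kernel and sum: -1.2·0.5 + -1.5·2 + 2.4·1.

9.25 -1.2 4 -0.05
0.55 0.25 2.55 -3.95
3.9 0.45 7.55 4.9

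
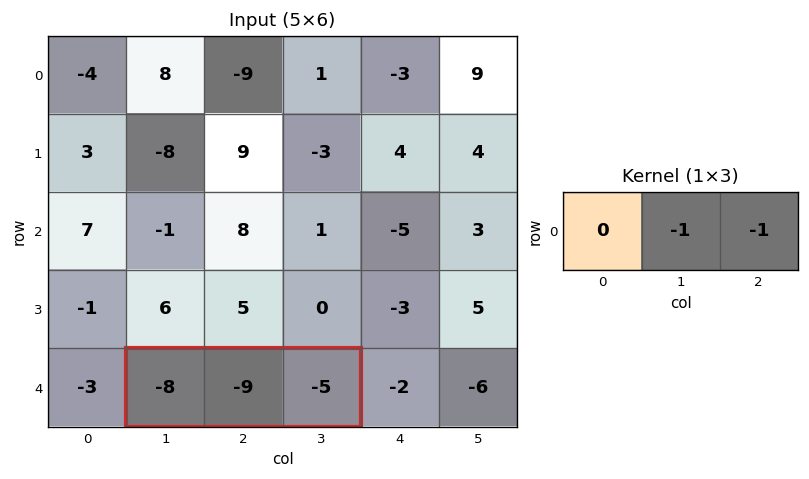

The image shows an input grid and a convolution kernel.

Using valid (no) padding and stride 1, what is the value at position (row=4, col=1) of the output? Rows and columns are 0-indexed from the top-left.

14

The receptive field on the input at this output position is [-8 -9 -5]. Elementwise product with the kernel and sum: -9·-1 + -5·-1.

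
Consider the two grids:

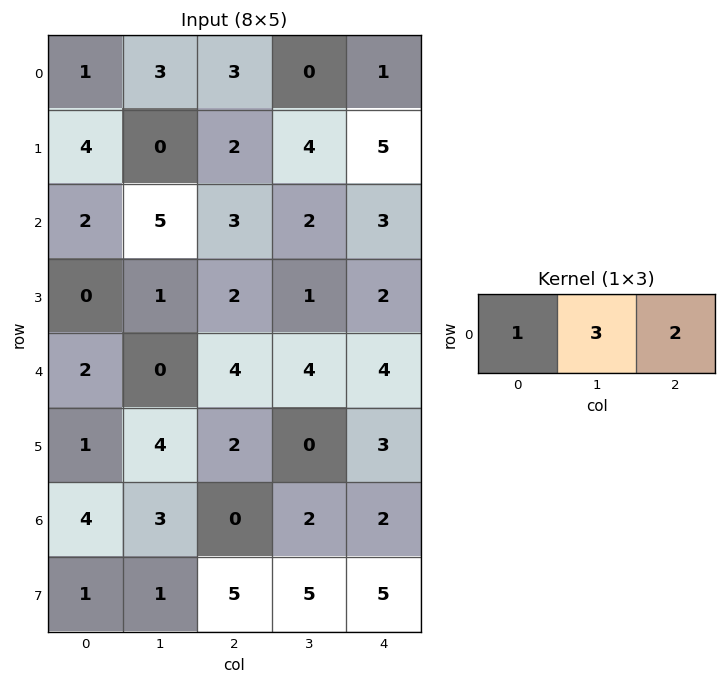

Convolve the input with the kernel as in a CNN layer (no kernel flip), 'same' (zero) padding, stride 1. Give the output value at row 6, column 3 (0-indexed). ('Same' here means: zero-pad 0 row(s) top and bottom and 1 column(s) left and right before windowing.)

The receptive field on the zero-padded input at this output position is [0 2 2]. Elementwise product with the kernel and sum: 0·1 + 2·3 + 2·2.

10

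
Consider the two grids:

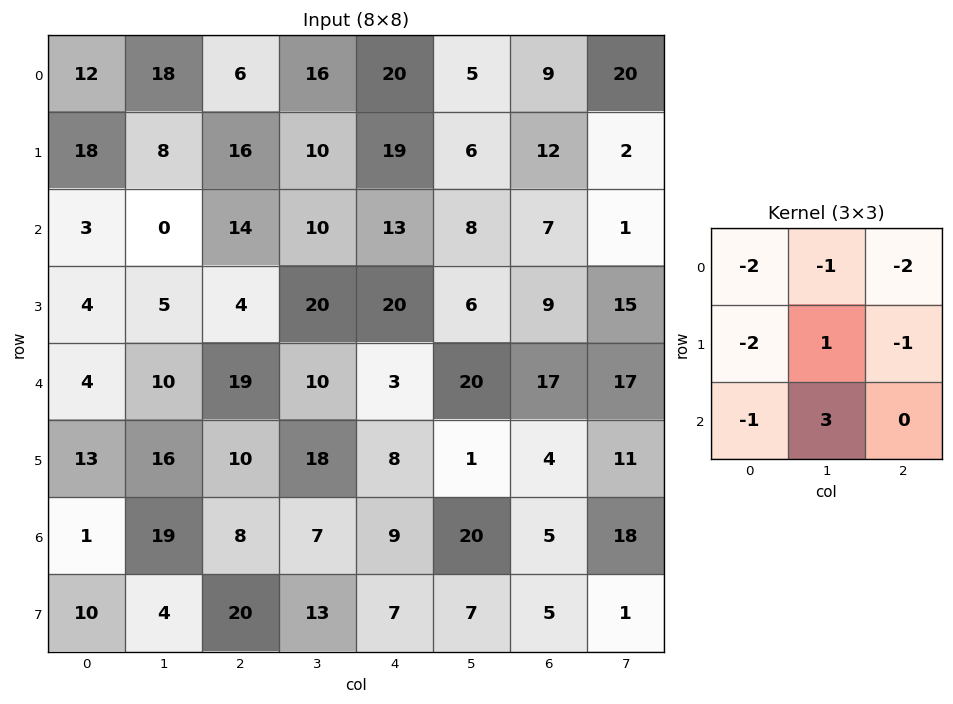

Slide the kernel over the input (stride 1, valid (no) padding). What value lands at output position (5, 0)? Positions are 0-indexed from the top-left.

The receptive field on the input at this output position is [13 16 10 / 1 19 8 / 10 4 20]. Elementwise product with the kernel and sum: 13·-2 + 16·-1 + 10·-2 + 1·-2 + 19·1 + 8·-1 + 10·-1 + 4·3.

-51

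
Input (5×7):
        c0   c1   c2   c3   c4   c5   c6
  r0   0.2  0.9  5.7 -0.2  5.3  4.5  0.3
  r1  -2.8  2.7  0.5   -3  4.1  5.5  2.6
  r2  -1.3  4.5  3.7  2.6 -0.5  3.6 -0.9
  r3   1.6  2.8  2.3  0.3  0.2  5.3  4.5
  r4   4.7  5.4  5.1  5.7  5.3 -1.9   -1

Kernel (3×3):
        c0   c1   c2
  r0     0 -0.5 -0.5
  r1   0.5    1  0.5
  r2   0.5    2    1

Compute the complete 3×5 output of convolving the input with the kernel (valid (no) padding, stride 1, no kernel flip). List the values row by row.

Output[0,0]: The receptive field on the input at this output position is [0.2 0.9 5.7 / -2.8 2.7 0.5 / -1.3 4.5 3.7]. Elementwise product with the kernel and sum: 0.9·-0.5 + 5.7·-0.5 + -2.8·0.5 + 2.7·1 + 0.5·0.5 + -1.3·0.5 + 4.5·2 + 3.7·1.

10.3 9.85 3.3 4.35 12.5
12.8 14.8 5.6 3.65 14.05
18.9 19.3 19.75 13 4.15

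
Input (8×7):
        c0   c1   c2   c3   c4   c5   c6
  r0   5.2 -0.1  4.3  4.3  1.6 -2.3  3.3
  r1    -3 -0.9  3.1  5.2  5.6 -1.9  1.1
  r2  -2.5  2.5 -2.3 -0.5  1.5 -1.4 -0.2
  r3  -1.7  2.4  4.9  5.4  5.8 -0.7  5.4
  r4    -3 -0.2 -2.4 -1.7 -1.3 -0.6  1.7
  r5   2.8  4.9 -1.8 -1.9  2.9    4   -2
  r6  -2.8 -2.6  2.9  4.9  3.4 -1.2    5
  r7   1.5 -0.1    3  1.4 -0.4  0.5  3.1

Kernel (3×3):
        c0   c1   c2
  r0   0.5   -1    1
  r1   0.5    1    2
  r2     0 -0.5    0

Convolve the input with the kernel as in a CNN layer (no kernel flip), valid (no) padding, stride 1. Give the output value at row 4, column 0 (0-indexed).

0.3

The receptive field on the input at this output position is [-3 -0.2 -2.4 / 2.8 4.9 -1.8 / -2.8 -2.6 2.9]. Elementwise product with the kernel and sum: -3·0.5 + -0.2·-1 + -2.4·1 + 2.8·0.5 + 4.9·1 + -1.8·2 + -2.6·-0.5.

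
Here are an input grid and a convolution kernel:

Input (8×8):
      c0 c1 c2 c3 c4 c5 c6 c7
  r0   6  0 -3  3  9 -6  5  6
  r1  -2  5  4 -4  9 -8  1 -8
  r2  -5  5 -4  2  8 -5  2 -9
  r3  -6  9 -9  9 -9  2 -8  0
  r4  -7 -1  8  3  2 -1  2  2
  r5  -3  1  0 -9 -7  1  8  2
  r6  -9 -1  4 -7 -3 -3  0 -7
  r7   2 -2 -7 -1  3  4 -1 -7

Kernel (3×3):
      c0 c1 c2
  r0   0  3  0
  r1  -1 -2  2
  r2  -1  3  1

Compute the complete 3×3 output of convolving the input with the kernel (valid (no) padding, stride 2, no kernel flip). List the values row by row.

Output[0,0]: The receptive field on the input at this output position is [6 0 -3 / -2 5 4 / -5 5 -4]. Elementwise product with the kernel and sum: 0·3 + -2·-1 + 5·-2 + 4·2 + -5·-1 + 5·3 + -4·1.

16 49 -30
-3 -18 -29
8 -15 12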